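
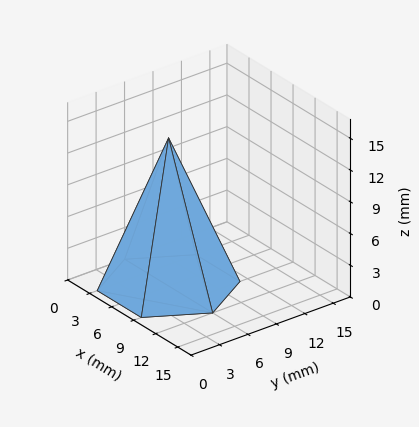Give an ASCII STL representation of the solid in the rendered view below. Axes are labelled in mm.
Reading the render: the shape is a regular 6-sided pyramid, base circumscribed radius ≈ 6 mm, apex at z ≈ 14 mm (dimensions read to the nearest mm from the axis ticks). For the STL, each face is triangulated and given an outward normal.

solid part
  facet normal 0.0000 0.0000 -1.0000
    outer loop
      vertex 3.0 11.2 0.0
      vertex 9.0 11.2 0.0
      vertex 12.0 6.0 0.0
    endloop
  endfacet
  facet normal 0.0000 0.0000 -1.0000
    outer loop
      vertex 0.0 6.0 0.0
      vertex 3.0 11.2 0.0
      vertex 12.0 6.0 0.0
    endloop
  endfacet
  facet normal 0.0000 0.0000 -1.0000
    outer loop
      vertex 3.0 0.8 0.0
      vertex 0.0 6.0 0.0
      vertex 12.0 6.0 0.0
    endloop
  endfacet
  facet normal 0.0000 0.0000 -1.0000
    outer loop
      vertex 9.0 0.8 0.0
      vertex 3.0 0.8 0.0
      vertex 12.0 6.0 0.0
    endloop
  endfacet
  facet normal 0.8120 0.4685 0.3480
    outer loop
      vertex 12.0 6.0 0.0
      vertex 9.0 11.2 0.0
      vertex 6.0 6.0 14.0
    endloop
  endfacet
  facet normal 0.0000 0.9374 0.3482
    outer loop
      vertex 9.0 11.2 0.0
      vertex 3.0 11.2 0.0
      vertex 6.0 6.0 14.0
    endloop
  endfacet
  facet normal -0.8120 0.4685 0.3480
    outer loop
      vertex 3.0 11.2 0.0
      vertex 0.0 6.0 0.0
      vertex 6.0 6.0 14.0
    endloop
  endfacet
  facet normal -0.8120 -0.4685 0.3480
    outer loop
      vertex 0.0 6.0 0.0
      vertex 3.0 0.8 0.0
      vertex 6.0 6.0 14.0
    endloop
  endfacet
  facet normal 0.0000 -0.9374 0.3482
    outer loop
      vertex 3.0 0.8 0.0
      vertex 9.0 0.8 0.0
      vertex 6.0 6.0 14.0
    endloop
  endfacet
  facet normal 0.8120 -0.4685 0.3480
    outer loop
      vertex 9.0 0.8 0.0
      vertex 12.0 6.0 0.0
      vertex 6.0 6.0 14.0
    endloop
  endfacet
endsolid part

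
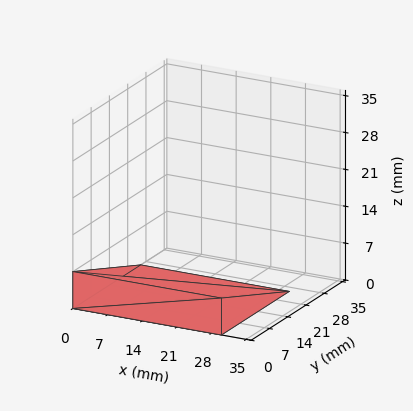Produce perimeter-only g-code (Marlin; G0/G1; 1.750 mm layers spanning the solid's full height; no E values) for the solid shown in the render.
Reading the render: the shape is a wedge (ramp): 30 × 26 mm base, rising to 7 mm along the y=0 edge and sloping linearly to z=0 at y=26 (dimensions read to the nearest mm from the axis ticks). For the g-code, the solid's height is divided into equal slices at the stated Δz and each level perimeter traced with G1 moves after a G0 lift.

; perimeter-only toolpath
G21 ; units = mm
G90 ; absolute positioning
G28 ; home
; layer 1
G0 Z1.750
G0 X0.000 Y0.000
G1 X30.000 Y0.000
G1 X30.000 Y19.500
G1 X0.000 Y19.500
G1 X0.000 Y0.000
; layer 2
G0 Z3.500
G0 X0.000 Y0.000
G1 X30.000 Y0.000
G1 X30.000 Y13.000
G1 X0.000 Y13.000
G1 X0.000 Y0.000
; layer 3
G0 Z5.250
G0 X0.000 Y0.000
G1 X30.000 Y0.000
G1 X30.000 Y6.500
G1 X0.000 Y6.500
G1 X0.000 Y0.000
M2 ; end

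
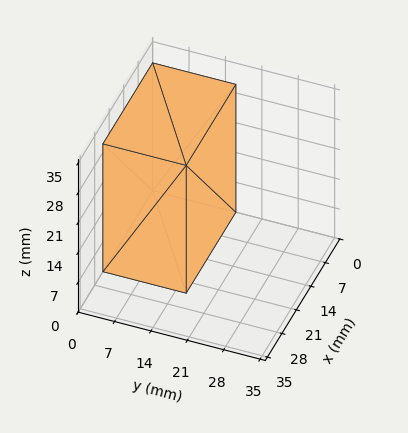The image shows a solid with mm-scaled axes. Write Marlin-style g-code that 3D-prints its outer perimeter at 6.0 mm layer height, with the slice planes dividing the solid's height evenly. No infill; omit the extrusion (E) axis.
Reading the render: the shape is a rectangular box, roughly 24 × 16 mm footprint and 30 mm tall (dimensions read to the nearest mm from the axis ticks). For the g-code, the solid's height is divided into equal slices at the stated Δz and each level perimeter traced with G1 moves after a G0 lift.

; perimeter-only toolpath
G21 ; units = mm
G90 ; absolute positioning
G28 ; home
; layer 1
G0 Z6.0
G0 X0.0 Y0.0
G1 X24.0 Y0.0
G1 X24.0 Y16.0
G1 X0.0 Y16.0
G1 X0.0 Y0.0
; layer 2
G0 Z12.0
G0 X0.0 Y0.0
G1 X24.0 Y0.0
G1 X24.0 Y16.0
G1 X0.0 Y16.0
G1 X0.0 Y0.0
; layer 3
G0 Z18.0
G0 X0.0 Y0.0
G1 X24.0 Y0.0
G1 X24.0 Y16.0
G1 X0.0 Y16.0
G1 X0.0 Y0.0
; layer 4
G0 Z24.0
G0 X0.0 Y0.0
G1 X24.0 Y0.0
G1 X24.0 Y16.0
G1 X0.0 Y16.0
G1 X0.0 Y0.0
; layer 5
G0 Z30.0
G0 X0.0 Y0.0
G1 X24.0 Y0.0
G1 X24.0 Y16.0
G1 X0.0 Y16.0
G1 X0.0 Y0.0
M2 ; end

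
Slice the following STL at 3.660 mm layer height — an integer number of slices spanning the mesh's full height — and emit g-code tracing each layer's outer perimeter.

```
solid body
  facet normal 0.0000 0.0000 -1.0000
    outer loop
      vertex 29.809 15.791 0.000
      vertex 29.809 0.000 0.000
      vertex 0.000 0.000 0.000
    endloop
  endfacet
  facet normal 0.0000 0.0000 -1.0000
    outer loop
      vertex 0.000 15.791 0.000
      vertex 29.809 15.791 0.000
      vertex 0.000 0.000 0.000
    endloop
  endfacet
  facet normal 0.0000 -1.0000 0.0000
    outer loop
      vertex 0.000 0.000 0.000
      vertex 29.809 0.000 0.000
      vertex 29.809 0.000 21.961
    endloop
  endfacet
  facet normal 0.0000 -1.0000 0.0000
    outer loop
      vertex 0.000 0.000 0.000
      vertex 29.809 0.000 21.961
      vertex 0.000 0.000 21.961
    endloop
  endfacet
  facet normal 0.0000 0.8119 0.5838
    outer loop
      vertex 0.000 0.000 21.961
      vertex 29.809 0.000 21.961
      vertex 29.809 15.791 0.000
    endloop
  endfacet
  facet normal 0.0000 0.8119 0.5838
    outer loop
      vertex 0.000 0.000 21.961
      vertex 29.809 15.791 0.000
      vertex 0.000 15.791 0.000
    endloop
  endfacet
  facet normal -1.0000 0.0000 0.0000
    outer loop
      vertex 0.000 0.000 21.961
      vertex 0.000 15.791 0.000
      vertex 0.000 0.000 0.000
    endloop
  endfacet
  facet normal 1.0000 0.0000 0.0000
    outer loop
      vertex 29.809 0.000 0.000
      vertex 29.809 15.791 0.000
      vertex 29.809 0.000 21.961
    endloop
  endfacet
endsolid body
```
; perimeter-only toolpath
G21 ; units = mm
G90 ; absolute positioning
G28 ; home
; layer 1
G0 Z3.660
G0 X0.000 Y0.000
G1 X29.809 Y0.000
G1 X29.809 Y13.159
G1 X0.000 Y13.159
G1 X0.000 Y0.000
; layer 2
G0 Z7.320
G0 X0.000 Y0.000
G1 X29.809 Y0.000
G1 X29.809 Y10.527
G1 X0.000 Y10.527
G1 X0.000 Y0.000
; layer 3
G0 Z10.980
G0 X0.000 Y0.000
G1 X29.809 Y0.000
G1 X29.809 Y7.896
G1 X0.000 Y7.896
G1 X0.000 Y0.000
; layer 4
G0 Z14.641
G0 X0.000 Y0.000
G1 X29.809 Y0.000
G1 X29.809 Y5.264
G1 X0.000 Y5.264
G1 X0.000 Y0.000
; layer 5
G0 Z18.301
G0 X0.000 Y0.000
G1 X29.809 Y0.000
G1 X29.809 Y2.632
G1 X0.000 Y2.632
G1 X0.000 Y0.000
M2 ; end

The solid is a wedge (ramp): 29.8 × 15.8 mm base, rising to 22 mm along the y=0 edge and sloping linearly to z=0 at y=15.8. Slicing at Δz = 3.660 mm — 6 equal slices spanning the solid's height, so layer i sits at z = i·h/6 — gives 5 non-empty perimeters. Each is a 4-segment closed polygon; G0 lifts to the layer z and rapids to the start vertex, then G1 traces the edges. The cross-section shrinks linearly with z (the slice at the apex is degenerate and omitted).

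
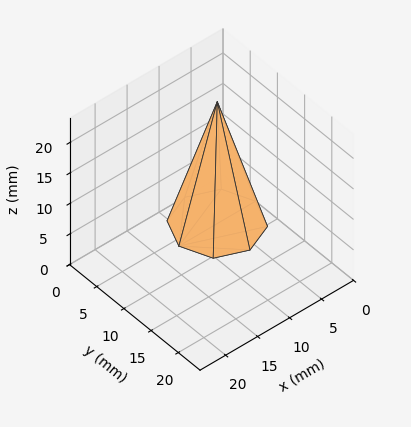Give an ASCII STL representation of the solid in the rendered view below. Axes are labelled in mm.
Reading the render: the shape is a regular 8-sided pyramid, base circumscribed radius ≈ 6 mm, apex at z ≈ 20 mm (dimensions read to the nearest mm from the axis ticks). For the STL, each face is triangulated and given an outward normal.

solid part
  facet normal 0.0000 0.0000 -1.0000
    outer loop
      vertex 6.000 12.000 0.000
      vertex 10.243 10.243 0.000
      vertex 12.000 6.000 0.000
    endloop
  endfacet
  facet normal 0.0000 0.0000 -1.0000
    outer loop
      vertex 1.757 10.243 0.000
      vertex 6.000 12.000 0.000
      vertex 12.000 6.000 0.000
    endloop
  endfacet
  facet normal 0.0000 0.0000 -1.0000
    outer loop
      vertex 0.000 6.000 0.000
      vertex 1.757 10.243 0.000
      vertex 12.000 6.000 0.000
    endloop
  endfacet
  facet normal 0.0000 0.0000 -1.0000
    outer loop
      vertex 1.757 1.757 0.000
      vertex 0.000 6.000 0.000
      vertex 12.000 6.000 0.000
    endloop
  endfacet
  facet normal 0.0000 0.0000 -1.0000
    outer loop
      vertex 6.000 0.000 0.000
      vertex 1.757 1.757 0.000
      vertex 12.000 6.000 0.000
    endloop
  endfacet
  facet normal 0.0000 0.0000 -1.0000
    outer loop
      vertex 10.243 1.757 0.000
      vertex 6.000 0.000 0.000
      vertex 12.000 6.000 0.000
    endloop
  endfacet
  facet normal 0.8904 0.3687 0.2671
    outer loop
      vertex 12.000 6.000 0.000
      vertex 10.243 10.243 0.000
      vertex 6.000 6.000 20.000
    endloop
  endfacet
  facet normal 0.3687 0.8904 0.2671
    outer loop
      vertex 10.243 10.243 0.000
      vertex 6.000 12.000 0.000
      vertex 6.000 6.000 20.000
    endloop
  endfacet
  facet normal -0.3687 0.8904 0.2671
    outer loop
      vertex 6.000 12.000 0.000
      vertex 1.757 10.243 0.000
      vertex 6.000 6.000 20.000
    endloop
  endfacet
  facet normal -0.8904 0.3687 0.2671
    outer loop
      vertex 1.757 10.243 0.000
      vertex 0.000 6.000 0.000
      vertex 6.000 6.000 20.000
    endloop
  endfacet
  facet normal -0.8904 -0.3687 0.2671
    outer loop
      vertex 0.000 6.000 0.000
      vertex 1.757 1.757 0.000
      vertex 6.000 6.000 20.000
    endloop
  endfacet
  facet normal -0.3687 -0.8904 0.2671
    outer loop
      vertex 1.757 1.757 0.000
      vertex 6.000 0.000 0.000
      vertex 6.000 6.000 20.000
    endloop
  endfacet
  facet normal 0.3687 -0.8904 0.2671
    outer loop
      vertex 6.000 0.000 0.000
      vertex 10.243 1.757 0.000
      vertex 6.000 6.000 20.000
    endloop
  endfacet
  facet normal 0.8904 -0.3687 0.2671
    outer loop
      vertex 10.243 1.757 0.000
      vertex 12.000 6.000 0.000
      vertex 6.000 6.000 20.000
    endloop
  endfacet
endsolid part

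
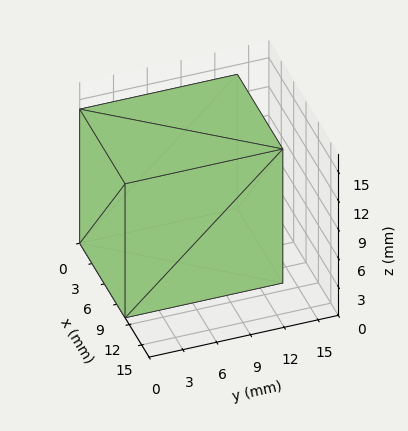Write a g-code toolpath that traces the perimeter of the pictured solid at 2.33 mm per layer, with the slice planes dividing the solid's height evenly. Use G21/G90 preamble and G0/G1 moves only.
Reading the render: the shape is a rectangular box, roughly 11 × 14 mm footprint and 14 mm tall (dimensions read to the nearest mm from the axis ticks). For the g-code, the solid's height is divided into equal slices at the stated Δz and each level perimeter traced with G1 moves after a G0 lift.

; perimeter-only toolpath
G21 ; units = mm
G90 ; absolute positioning
G28 ; home
; layer 1
G0 Z2.33
G0 X0.00 Y0.00
G1 X11.00 Y0.00
G1 X11.00 Y14.00
G1 X0.00 Y14.00
G1 X0.00 Y0.00
; layer 2
G0 Z4.67
G0 X0.00 Y0.00
G1 X11.00 Y0.00
G1 X11.00 Y14.00
G1 X0.00 Y14.00
G1 X0.00 Y0.00
; layer 3
G0 Z7.00
G0 X0.00 Y0.00
G1 X11.00 Y0.00
G1 X11.00 Y14.00
G1 X0.00 Y14.00
G1 X0.00 Y0.00
; layer 4
G0 Z9.33
G0 X0.00 Y0.00
G1 X11.00 Y0.00
G1 X11.00 Y14.00
G1 X0.00 Y14.00
G1 X0.00 Y0.00
; layer 5
G0 Z11.67
G0 X0.00 Y0.00
G1 X11.00 Y0.00
G1 X11.00 Y14.00
G1 X0.00 Y14.00
G1 X0.00 Y0.00
; layer 6
G0 Z14.00
G0 X0.00 Y0.00
G1 X11.00 Y0.00
G1 X11.00 Y14.00
G1 X0.00 Y14.00
G1 X0.00 Y0.00
M2 ; end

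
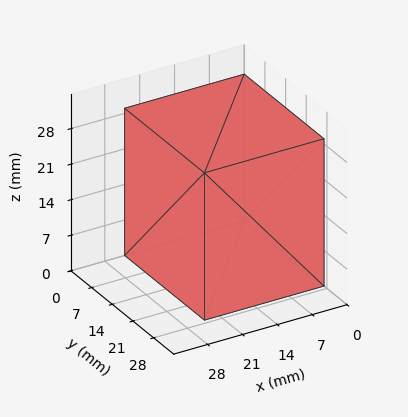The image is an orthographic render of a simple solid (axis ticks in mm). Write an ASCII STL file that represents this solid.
Reading the render: the shape is a rectangular box, roughly 24 × 27 mm footprint and 29 mm tall (dimensions read to the nearest mm from the axis ticks). For the STL, each face is triangulated and given an outward normal.

solid part
  facet normal 0.0000 0.0000 -1.0000
    outer loop
      vertex 24.0 27.0 0.0
      vertex 24.0 0.0 0.0
      vertex 0.0 0.0 0.0
    endloop
  endfacet
  facet normal 0.0000 0.0000 -1.0000
    outer loop
      vertex 0.0 27.0 0.0
      vertex 24.0 27.0 0.0
      vertex 0.0 0.0 0.0
    endloop
  endfacet
  facet normal 0.0000 0.0000 1.0000
    outer loop
      vertex 0.0 0.0 29.0
      vertex 24.0 0.0 29.0
      vertex 24.0 27.0 29.0
    endloop
  endfacet
  facet normal 0.0000 0.0000 1.0000
    outer loop
      vertex 0.0 0.0 29.0
      vertex 24.0 27.0 29.0
      vertex 0.0 27.0 29.0
    endloop
  endfacet
  facet normal 0.0000 -1.0000 0.0000
    outer loop
      vertex 0.0 0.0 0.0
      vertex 24.0 0.0 0.0
      vertex 24.0 0.0 29.0
    endloop
  endfacet
  facet normal 0.0000 -1.0000 0.0000
    outer loop
      vertex 0.0 0.0 0.0
      vertex 24.0 0.0 29.0
      vertex 0.0 0.0 29.0
    endloop
  endfacet
  facet normal 0.0000 1.0000 0.0000
    outer loop
      vertex 24.0 27.0 29.0
      vertex 24.0 27.0 0.0
      vertex 0.0 27.0 0.0
    endloop
  endfacet
  facet normal 0.0000 1.0000 0.0000
    outer loop
      vertex 0.0 27.0 29.0
      vertex 24.0 27.0 29.0
      vertex 0.0 27.0 0.0
    endloop
  endfacet
  facet normal -1.0000 0.0000 0.0000
    outer loop
      vertex 0.0 27.0 29.0
      vertex 0.0 27.0 0.0
      vertex 0.0 0.0 0.0
    endloop
  endfacet
  facet normal -1.0000 0.0000 0.0000
    outer loop
      vertex 0.0 0.0 29.0
      vertex 0.0 27.0 29.0
      vertex 0.0 0.0 0.0
    endloop
  endfacet
  facet normal 1.0000 0.0000 0.0000
    outer loop
      vertex 24.0 0.0 0.0
      vertex 24.0 27.0 0.0
      vertex 24.0 27.0 29.0
    endloop
  endfacet
  facet normal 1.0000 0.0000 0.0000
    outer loop
      vertex 24.0 0.0 0.0
      vertex 24.0 27.0 29.0
      vertex 24.0 0.0 29.0
    endloop
  endfacet
endsolid part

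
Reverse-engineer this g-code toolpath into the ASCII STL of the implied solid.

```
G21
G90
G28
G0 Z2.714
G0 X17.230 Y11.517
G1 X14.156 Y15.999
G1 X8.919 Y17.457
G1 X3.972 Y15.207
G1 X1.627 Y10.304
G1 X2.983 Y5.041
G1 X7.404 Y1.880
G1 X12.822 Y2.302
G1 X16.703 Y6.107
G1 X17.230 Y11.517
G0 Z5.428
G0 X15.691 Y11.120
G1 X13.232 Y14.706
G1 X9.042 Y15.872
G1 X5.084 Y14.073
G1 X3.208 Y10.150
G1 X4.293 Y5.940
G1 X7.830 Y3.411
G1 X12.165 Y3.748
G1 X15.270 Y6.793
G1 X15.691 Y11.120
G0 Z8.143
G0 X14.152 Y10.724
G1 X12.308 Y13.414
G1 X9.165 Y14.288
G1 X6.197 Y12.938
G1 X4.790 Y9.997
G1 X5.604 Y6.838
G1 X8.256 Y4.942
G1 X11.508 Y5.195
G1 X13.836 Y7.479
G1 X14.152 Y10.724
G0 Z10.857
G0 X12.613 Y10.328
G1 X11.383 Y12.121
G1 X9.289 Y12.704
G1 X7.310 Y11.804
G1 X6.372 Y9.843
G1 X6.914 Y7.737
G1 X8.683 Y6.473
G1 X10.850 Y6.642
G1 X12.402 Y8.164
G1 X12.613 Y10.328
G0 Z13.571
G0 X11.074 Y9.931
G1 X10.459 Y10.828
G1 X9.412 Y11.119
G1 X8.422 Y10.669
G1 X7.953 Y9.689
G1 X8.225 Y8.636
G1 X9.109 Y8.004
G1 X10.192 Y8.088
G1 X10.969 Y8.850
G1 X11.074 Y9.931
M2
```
solid part
  facet normal 0.0000 0.0000 -1.0000
    outer loop
      vertex 8.796 19.041 0.000
      vertex 15.080 17.292 0.000
      vertex 18.769 11.913 0.000
    endloop
  endfacet
  facet normal 0.0000 0.0000 -1.0000
    outer loop
      vertex 2.859 16.342 0.000
      vertex 8.796 19.041 0.000
      vertex 18.769 11.913 0.000
    endloop
  endfacet
  facet normal 0.0000 0.0000 -1.0000
    outer loop
      vertex 0.045 10.458 0.000
      vertex 2.859 16.342 0.000
      vertex 18.769 11.913 0.000
    endloop
  endfacet
  facet normal 0.0000 0.0000 -1.0000
    outer loop
      vertex 1.672 4.142 0.000
      vertex 0.045 10.458 0.000
      vertex 18.769 11.913 0.000
    endloop
  endfacet
  facet normal 0.0000 0.0000 -1.0000
    outer loop
      vertex 6.978 0.349 0.000
      vertex 1.672 4.142 0.000
      vertex 18.769 11.913 0.000
    endloop
  endfacet
  facet normal 0.0000 0.0000 -1.0000
    outer loop
      vertex 13.480 0.855 0.000
      vertex 6.978 0.349 0.000
      vertex 18.769 11.913 0.000
    endloop
  endfacet
  facet normal 0.0000 0.0000 -1.0000
    outer loop
      vertex 18.137 5.422 0.000
      vertex 13.480 0.855 0.000
      vertex 18.769 11.913 0.000
    endloop
  endfacet
  facet normal 0.7225 0.4955 0.4821
    outer loop
      vertex 18.769 11.913 0.000
      vertex 15.080 17.292 0.000
      vertex 9.535 9.535 16.285
    endloop
  endfacet
  facet normal 0.2349 0.8441 0.4820
    outer loop
      vertex 15.080 17.292 0.000
      vertex 8.796 19.041 0.000
      vertex 9.535 9.535 16.285
    endloop
  endfacet
  facet normal -0.3626 0.7976 0.4820
    outer loop
      vertex 8.796 19.041 0.000
      vertex 2.859 16.342 0.000
      vertex 9.535 9.535 16.285
    endloop
  endfacet
  facet normal -0.7904 0.3780 0.4820
    outer loop
      vertex 2.859 16.342 0.000
      vertex 0.045 10.458 0.000
      vertex 9.535 9.535 16.285
    endloop
  endfacet
  facet normal -0.8484 -0.2186 0.4820
    outer loop
      vertex 0.045 10.458 0.000
      vertex 1.672 4.142 0.000
      vertex 9.535 9.535 16.285
    endloop
  endfacet
  facet normal -0.5095 -0.7128 0.4821
    outer loop
      vertex 1.672 4.142 0.000
      vertex 6.978 0.349 0.000
      vertex 9.535 9.535 16.285
    endloop
  endfacet
  facet normal 0.0680 -0.8735 0.4820
    outer loop
      vertex 6.978 0.349 0.000
      vertex 13.480 0.855 0.000
      vertex 9.535 9.535 16.285
    endloop
  endfacet
  facet normal 0.6135 -0.6255 0.4820
    outer loop
      vertex 13.480 0.855 0.000
      vertex 18.137 5.422 0.000
      vertex 9.535 9.535 16.285
    endloop
  endfacet
  facet normal 0.8720 -0.0849 0.4821
    outer loop
      vertex 18.137 5.422 0.000
      vertex 18.769 11.913 0.000
      vertex 9.535 9.535 16.285
    endloop
  endfacet
endsolid part

The G0 Z moves step by Δz≈2.714 mm. The G1 loops shrink linearly with z, so the solid tapers from its base footprint up to z≈16.3. Closing with a flat bottom cap and the tapered top and triangulating gives 16 facets — a regular 9-sided pyramid, base circumscribed radius ≈ 9.54 mm, apex at z ≈ 16.3 mm.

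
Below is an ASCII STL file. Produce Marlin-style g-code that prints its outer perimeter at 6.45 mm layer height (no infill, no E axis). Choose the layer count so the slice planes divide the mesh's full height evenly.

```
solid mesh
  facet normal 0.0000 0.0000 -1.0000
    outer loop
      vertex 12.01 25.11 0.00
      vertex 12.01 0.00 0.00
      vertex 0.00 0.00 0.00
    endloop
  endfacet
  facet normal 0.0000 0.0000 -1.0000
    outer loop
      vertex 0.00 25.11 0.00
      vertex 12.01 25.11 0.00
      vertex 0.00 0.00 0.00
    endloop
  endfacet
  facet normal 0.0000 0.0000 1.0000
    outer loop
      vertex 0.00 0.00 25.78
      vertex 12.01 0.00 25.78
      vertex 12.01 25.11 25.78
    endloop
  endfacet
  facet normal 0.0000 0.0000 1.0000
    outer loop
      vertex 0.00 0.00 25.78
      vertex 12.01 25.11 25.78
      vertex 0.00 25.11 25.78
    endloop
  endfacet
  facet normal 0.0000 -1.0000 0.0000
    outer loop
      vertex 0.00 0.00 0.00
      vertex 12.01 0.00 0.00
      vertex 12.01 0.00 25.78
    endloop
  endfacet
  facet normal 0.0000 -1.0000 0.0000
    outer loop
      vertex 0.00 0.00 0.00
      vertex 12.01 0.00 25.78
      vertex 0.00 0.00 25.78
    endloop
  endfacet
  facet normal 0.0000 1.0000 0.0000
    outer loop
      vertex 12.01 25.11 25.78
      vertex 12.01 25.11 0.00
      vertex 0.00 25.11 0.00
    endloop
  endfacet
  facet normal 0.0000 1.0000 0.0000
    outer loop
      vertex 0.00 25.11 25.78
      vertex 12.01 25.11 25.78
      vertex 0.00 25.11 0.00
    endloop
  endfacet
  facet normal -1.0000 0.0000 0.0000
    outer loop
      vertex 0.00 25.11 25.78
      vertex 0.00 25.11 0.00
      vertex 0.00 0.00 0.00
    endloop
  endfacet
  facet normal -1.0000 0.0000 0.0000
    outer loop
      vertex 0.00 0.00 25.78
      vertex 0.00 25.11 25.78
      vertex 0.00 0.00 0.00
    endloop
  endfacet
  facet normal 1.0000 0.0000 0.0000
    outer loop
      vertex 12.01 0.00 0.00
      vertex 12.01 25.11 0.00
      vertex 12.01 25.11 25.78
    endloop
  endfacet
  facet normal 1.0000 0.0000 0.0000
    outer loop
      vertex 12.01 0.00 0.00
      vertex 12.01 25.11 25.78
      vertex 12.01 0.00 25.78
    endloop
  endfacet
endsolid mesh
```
; perimeter-only toolpath
G21 ; units = mm
G90 ; absolute positioning
G28 ; home
; layer 1
G0 Z6.45
G0 X0.00 Y0.00
G1 X12.01 Y0.00
G1 X12.01 Y25.11
G1 X0.00 Y25.11
G1 X0.00 Y0.00
; layer 2
G0 Z12.89
G0 X0.00 Y0.00
G1 X12.01 Y0.00
G1 X12.01 Y25.11
G1 X0.00 Y25.11
G1 X0.00 Y0.00
; layer 3
G0 Z19.34
G0 X0.00 Y0.00
G1 X12.01 Y0.00
G1 X12.01 Y25.11
G1 X0.00 Y25.11
G1 X0.00 Y0.00
; layer 4
G0 Z25.78
G0 X0.00 Y0.00
G1 X12.01 Y0.00
G1 X12.01 Y25.11
G1 X0.00 Y25.11
G1 X0.00 Y0.00
M2 ; end

The solid is a rectangular box, roughly 12 × 25.1 mm footprint and 25.8 mm tall. Slicing at Δz = 6.45 mm — 4 equal slices spanning the solid's height, so layer i sits at z = i·h/4 — gives 4 non-empty perimeters. Each is a 4-segment closed polygon; G0 lifts to the layer z and rapids to the start vertex, then G1 traces the edges.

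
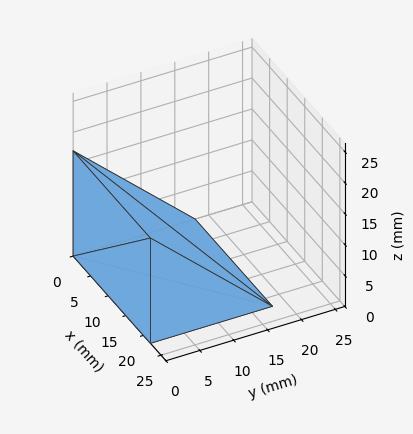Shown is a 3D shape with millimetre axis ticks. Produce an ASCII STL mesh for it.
Reading the render: the shape is a wedge (ramp): 22 × 18 mm base, rising to 17 mm along the y=0 edge and sloping linearly to z=0 at y=18 (dimensions read to the nearest mm from the axis ticks). For the STL, each face is triangulated and given an outward normal.

solid part
  facet normal 0.0000 0.0000 -1.0000
    outer loop
      vertex 22.0 18.0 0.0
      vertex 22.0 0.0 0.0
      vertex 0.0 0.0 0.0
    endloop
  endfacet
  facet normal 0.0000 0.0000 -1.0000
    outer loop
      vertex 0.0 18.0 0.0
      vertex 22.0 18.0 0.0
      vertex 0.0 0.0 0.0
    endloop
  endfacet
  facet normal 0.0000 -1.0000 0.0000
    outer loop
      vertex 0.0 0.0 0.0
      vertex 22.0 0.0 0.0
      vertex 22.0 0.0 17.0
    endloop
  endfacet
  facet normal 0.0000 -1.0000 0.0000
    outer loop
      vertex 0.0 0.0 0.0
      vertex 22.0 0.0 17.0
      vertex 0.0 0.0 17.0
    endloop
  endfacet
  facet normal 0.0000 0.6866 0.7270
    outer loop
      vertex 0.0 0.0 17.0
      vertex 22.0 0.0 17.0
      vertex 22.0 18.0 0.0
    endloop
  endfacet
  facet normal 0.0000 0.6866 0.7270
    outer loop
      vertex 0.0 0.0 17.0
      vertex 22.0 18.0 0.0
      vertex 0.0 18.0 0.0
    endloop
  endfacet
  facet normal -1.0000 0.0000 0.0000
    outer loop
      vertex 0.0 0.0 17.0
      vertex 0.0 18.0 0.0
      vertex 0.0 0.0 0.0
    endloop
  endfacet
  facet normal 1.0000 0.0000 0.0000
    outer loop
      vertex 22.0 0.0 0.0
      vertex 22.0 18.0 0.0
      vertex 22.0 0.0 17.0
    endloop
  endfacet
endsolid part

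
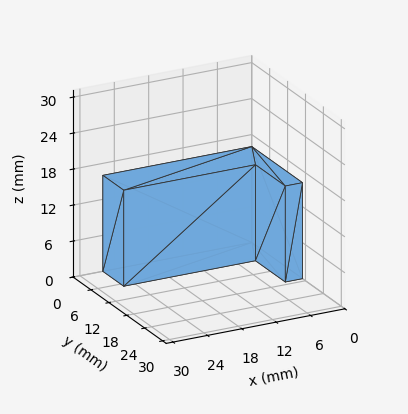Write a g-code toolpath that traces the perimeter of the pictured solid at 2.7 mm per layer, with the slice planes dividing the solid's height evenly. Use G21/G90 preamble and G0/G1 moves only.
Reading the render: the shape is an L-shaped prism: outer 26 × 17 mm, arm thicknesses ≈ 7 mm (horizontal) and 3 mm (vertical), extruded 16 mm in z (dimensions read to the nearest mm from the axis ticks). For the g-code, the solid's height is divided into equal slices at the stated Δz and each level perimeter traced with G1 moves after a G0 lift.

; perimeter-only toolpath
G21 ; units = mm
G90 ; absolute positioning
G28 ; home
; layer 1
G0 Z2.7
G0 X0.0 Y0.0
G1 X26.0 Y0.0
G1 X26.0 Y7.0
G1 X3.0 Y7.0
G1 X3.0 Y17.0
G1 X0.0 Y17.0
G1 X0.0 Y0.0
; layer 2
G0 Z5.3
G0 X0.0 Y0.0
G1 X26.0 Y0.0
G1 X26.0 Y7.0
G1 X3.0 Y7.0
G1 X3.0 Y17.0
G1 X0.0 Y17.0
G1 X0.0 Y0.0
; layer 3
G0 Z8.0
G0 X0.0 Y0.0
G1 X26.0 Y0.0
G1 X26.0 Y7.0
G1 X3.0 Y7.0
G1 X3.0 Y17.0
G1 X0.0 Y17.0
G1 X0.0 Y0.0
; layer 4
G0 Z10.7
G0 X0.0 Y0.0
G1 X26.0 Y0.0
G1 X26.0 Y7.0
G1 X3.0 Y7.0
G1 X3.0 Y17.0
G1 X0.0 Y17.0
G1 X0.0 Y0.0
; layer 5
G0 Z13.3
G0 X0.0 Y0.0
G1 X26.0 Y0.0
G1 X26.0 Y7.0
G1 X3.0 Y7.0
G1 X3.0 Y17.0
G1 X0.0 Y17.0
G1 X0.0 Y0.0
; layer 6
G0 Z16.0
G0 X0.0 Y0.0
G1 X26.0 Y0.0
G1 X26.0 Y7.0
G1 X3.0 Y7.0
G1 X3.0 Y17.0
G1 X0.0 Y17.0
G1 X0.0 Y0.0
M2 ; end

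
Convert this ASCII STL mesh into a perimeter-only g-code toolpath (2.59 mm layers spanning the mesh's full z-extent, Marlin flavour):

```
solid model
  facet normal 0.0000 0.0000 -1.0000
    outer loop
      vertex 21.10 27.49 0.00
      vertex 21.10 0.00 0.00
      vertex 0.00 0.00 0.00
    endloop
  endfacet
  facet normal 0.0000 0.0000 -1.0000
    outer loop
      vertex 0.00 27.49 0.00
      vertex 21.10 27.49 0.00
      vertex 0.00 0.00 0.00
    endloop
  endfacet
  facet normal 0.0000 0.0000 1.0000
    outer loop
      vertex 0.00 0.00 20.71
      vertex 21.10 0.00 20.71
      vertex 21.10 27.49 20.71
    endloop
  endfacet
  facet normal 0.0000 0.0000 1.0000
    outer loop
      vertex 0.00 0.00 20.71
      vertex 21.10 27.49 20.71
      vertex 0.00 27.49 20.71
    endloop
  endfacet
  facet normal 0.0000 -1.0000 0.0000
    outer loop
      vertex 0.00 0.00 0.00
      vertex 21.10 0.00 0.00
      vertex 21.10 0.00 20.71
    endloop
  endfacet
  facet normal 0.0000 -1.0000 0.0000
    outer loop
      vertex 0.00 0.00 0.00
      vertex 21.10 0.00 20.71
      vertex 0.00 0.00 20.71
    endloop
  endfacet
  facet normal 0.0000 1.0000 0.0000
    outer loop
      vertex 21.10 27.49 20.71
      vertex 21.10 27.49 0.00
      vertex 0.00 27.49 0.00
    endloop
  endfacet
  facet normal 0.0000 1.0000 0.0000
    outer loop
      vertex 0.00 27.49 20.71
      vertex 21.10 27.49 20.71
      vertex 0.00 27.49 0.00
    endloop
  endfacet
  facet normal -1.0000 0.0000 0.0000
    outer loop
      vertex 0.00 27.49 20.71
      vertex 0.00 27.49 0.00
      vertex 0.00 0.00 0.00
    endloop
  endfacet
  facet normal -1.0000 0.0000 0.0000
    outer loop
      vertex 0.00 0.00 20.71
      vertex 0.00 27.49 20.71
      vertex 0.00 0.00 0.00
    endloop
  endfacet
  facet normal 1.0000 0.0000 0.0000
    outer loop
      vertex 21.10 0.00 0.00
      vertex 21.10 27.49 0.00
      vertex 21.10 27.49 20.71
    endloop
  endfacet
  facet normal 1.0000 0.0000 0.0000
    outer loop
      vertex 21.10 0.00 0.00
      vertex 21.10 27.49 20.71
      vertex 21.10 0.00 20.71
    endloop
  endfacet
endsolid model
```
; perimeter-only toolpath
G21 ; units = mm
G90 ; absolute positioning
G28 ; home
; layer 1
G0 Z2.59
G0 X0.00 Y0.00
G1 X21.10 Y0.00
G1 X21.10 Y27.49
G1 X0.00 Y27.49
G1 X0.00 Y0.00
; layer 2
G0 Z5.18
G0 X0.00 Y0.00
G1 X21.10 Y0.00
G1 X21.10 Y27.49
G1 X0.00 Y27.49
G1 X0.00 Y0.00
; layer 3
G0 Z7.77
G0 X0.00 Y0.00
G1 X21.10 Y0.00
G1 X21.10 Y27.49
G1 X0.00 Y27.49
G1 X0.00 Y0.00
; layer 4
G0 Z10.36
G0 X0.00 Y0.00
G1 X21.10 Y0.00
G1 X21.10 Y27.49
G1 X0.00 Y27.49
G1 X0.00 Y0.00
; layer 5
G0 Z12.94
G0 X0.00 Y0.00
G1 X21.10 Y0.00
G1 X21.10 Y27.49
G1 X0.00 Y27.49
G1 X0.00 Y0.00
; layer 6
G0 Z15.53
G0 X0.00 Y0.00
G1 X21.10 Y0.00
G1 X21.10 Y27.49
G1 X0.00 Y27.49
G1 X0.00 Y0.00
; layer 7
G0 Z18.12
G0 X0.00 Y0.00
G1 X21.10 Y0.00
G1 X21.10 Y27.49
G1 X0.00 Y27.49
G1 X0.00 Y0.00
; layer 8
G0 Z20.71
G0 X0.00 Y0.00
G1 X21.10 Y0.00
G1 X21.10 Y27.49
G1 X0.00 Y27.49
G1 X0.00 Y0.00
M2 ; end

The solid is a rectangular box, roughly 21.1 × 27.5 mm footprint and 20.7 mm tall. Slicing at Δz = 2.59 mm — 8 equal slices spanning the solid's height, so layer i sits at z = i·h/8 — gives 8 non-empty perimeters. Each is a 4-segment closed polygon; G0 lifts to the layer z and rapids to the start vertex, then G1 traces the edges.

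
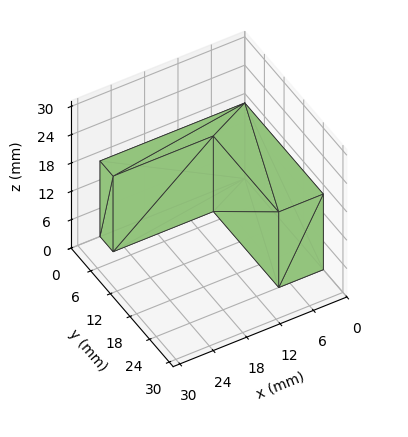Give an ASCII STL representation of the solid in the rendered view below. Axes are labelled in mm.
Reading the render: the shape is an L-shaped prism: outer 26 × 24 mm, arm thicknesses ≈ 4 mm (horizontal) and 8 mm (vertical), extruded 16 mm in z (dimensions read to the nearest mm from the axis ticks). For the STL, each face is triangulated and given an outward normal.

solid part
  facet normal 0.0000 0.0000 -1.0000
    outer loop
      vertex 26.000 4.000 0.000
      vertex 26.000 0.000 0.000
      vertex 0.000 0.000 0.000
    endloop
  endfacet
  facet normal 0.0000 0.0000 -1.0000
    outer loop
      vertex 8.000 4.000 0.000
      vertex 26.000 4.000 0.000
      vertex 0.000 0.000 0.000
    endloop
  endfacet
  facet normal 0.0000 0.0000 -1.0000
    outer loop
      vertex 8.000 24.000 0.000
      vertex 8.000 4.000 0.000
      vertex 0.000 0.000 0.000
    endloop
  endfacet
  facet normal 0.0000 0.0000 -1.0000
    outer loop
      vertex 0.000 24.000 0.000
      vertex 8.000 24.000 0.000
      vertex 0.000 0.000 0.000
    endloop
  endfacet
  facet normal 0.0000 0.0000 1.0000
    outer loop
      vertex 0.000 0.000 16.000
      vertex 26.000 0.000 16.000
      vertex 26.000 4.000 16.000
    endloop
  endfacet
  facet normal 0.0000 0.0000 1.0000
    outer loop
      vertex 0.000 0.000 16.000
      vertex 26.000 4.000 16.000
      vertex 8.000 4.000 16.000
    endloop
  endfacet
  facet normal 0.0000 0.0000 1.0000
    outer loop
      vertex 0.000 0.000 16.000
      vertex 8.000 4.000 16.000
      vertex 8.000 24.000 16.000
    endloop
  endfacet
  facet normal 0.0000 0.0000 1.0000
    outer loop
      vertex 0.000 0.000 16.000
      vertex 8.000 24.000 16.000
      vertex 0.000 24.000 16.000
    endloop
  endfacet
  facet normal 0.0000 -1.0000 0.0000
    outer loop
      vertex 0.000 0.000 0.000
      vertex 26.000 0.000 0.000
      vertex 26.000 0.000 16.000
    endloop
  endfacet
  facet normal 0.0000 -1.0000 0.0000
    outer loop
      vertex 0.000 0.000 0.000
      vertex 26.000 0.000 16.000
      vertex 0.000 0.000 16.000
    endloop
  endfacet
  facet normal 1.0000 0.0000 0.0000
    outer loop
      vertex 26.000 0.000 0.000
      vertex 26.000 4.000 0.000
      vertex 26.000 4.000 16.000
    endloop
  endfacet
  facet normal 1.0000 0.0000 0.0000
    outer loop
      vertex 26.000 0.000 0.000
      vertex 26.000 4.000 16.000
      vertex 26.000 0.000 16.000
    endloop
  endfacet
  facet normal 0.0000 1.0000 0.0000
    outer loop
      vertex 26.000 4.000 0.000
      vertex 8.000 4.000 0.000
      vertex 8.000 4.000 16.000
    endloop
  endfacet
  facet normal 0.0000 1.0000 0.0000
    outer loop
      vertex 26.000 4.000 0.000
      vertex 8.000 4.000 16.000
      vertex 26.000 4.000 16.000
    endloop
  endfacet
  facet normal 1.0000 0.0000 0.0000
    outer loop
      vertex 8.000 4.000 0.000
      vertex 8.000 24.000 0.000
      vertex 8.000 24.000 16.000
    endloop
  endfacet
  facet normal 1.0000 0.0000 0.0000
    outer loop
      vertex 8.000 4.000 0.000
      vertex 8.000 24.000 16.000
      vertex 8.000 4.000 16.000
    endloop
  endfacet
  facet normal 0.0000 1.0000 0.0000
    outer loop
      vertex 8.000 24.000 0.000
      vertex 0.000 24.000 0.000
      vertex 0.000 24.000 16.000
    endloop
  endfacet
  facet normal 0.0000 1.0000 0.0000
    outer loop
      vertex 8.000 24.000 0.000
      vertex 0.000 24.000 16.000
      vertex 8.000 24.000 16.000
    endloop
  endfacet
  facet normal -1.0000 0.0000 0.0000
    outer loop
      vertex 0.000 24.000 0.000
      vertex 0.000 0.000 0.000
      vertex 0.000 0.000 16.000
    endloop
  endfacet
  facet normal -1.0000 0.0000 0.0000
    outer loop
      vertex 0.000 24.000 0.000
      vertex 0.000 0.000 16.000
      vertex 0.000 24.000 16.000
    endloop
  endfacet
endsolid part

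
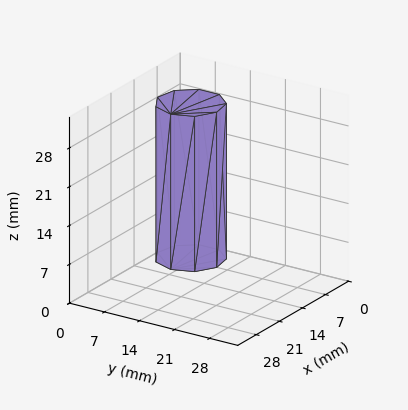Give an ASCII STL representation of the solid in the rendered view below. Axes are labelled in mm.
Reading the render: the shape is a regular 9-sided prism (a cylinder approximated with 9 flat sides), circumscribed radius ≈ 6 mm, height ≈ 28 mm (dimensions read to the nearest mm from the axis ticks). For the STL, each face is triangulated and given an outward normal.

solid part
  facet normal 0.0000 0.0000 -1.0000
    outer loop
      vertex 7.04 11.91 0.00
      vertex 10.60 9.86 0.00
      vertex 12.00 6.00 0.00
    endloop
  endfacet
  facet normal 0.0000 0.0000 -1.0000
    outer loop
      vertex 3.00 11.20 0.00
      vertex 7.04 11.91 0.00
      vertex 12.00 6.00 0.00
    endloop
  endfacet
  facet normal 0.0000 0.0000 -1.0000
    outer loop
      vertex 0.36 8.05 0.00
      vertex 3.00 11.20 0.00
      vertex 12.00 6.00 0.00
    endloop
  endfacet
  facet normal 0.0000 0.0000 -1.0000
    outer loop
      vertex 0.36 3.95 0.00
      vertex 0.36 8.05 0.00
      vertex 12.00 6.00 0.00
    endloop
  endfacet
  facet normal 0.0000 0.0000 -1.0000
    outer loop
      vertex 3.00 0.80 0.00
      vertex 0.36 3.95 0.00
      vertex 12.00 6.00 0.00
    endloop
  endfacet
  facet normal 0.0000 0.0000 -1.0000
    outer loop
      vertex 7.04 0.09 0.00
      vertex 3.00 0.80 0.00
      vertex 12.00 6.00 0.00
    endloop
  endfacet
  facet normal 0.0000 0.0000 -1.0000
    outer loop
      vertex 10.60 2.14 0.00
      vertex 7.04 0.09 0.00
      vertex 12.00 6.00 0.00
    endloop
  endfacet
  facet normal 0.0000 0.0000 1.0000
    outer loop
      vertex 12.00 6.00 28.00
      vertex 10.60 9.86 28.00
      vertex 7.04 11.91 28.00
    endloop
  endfacet
  facet normal 0.0000 0.0000 1.0000
    outer loop
      vertex 12.00 6.00 28.00
      vertex 7.04 11.91 28.00
      vertex 3.00 11.20 28.00
    endloop
  endfacet
  facet normal 0.0000 0.0000 1.0000
    outer loop
      vertex 12.00 6.00 28.00
      vertex 3.00 11.20 28.00
      vertex 0.36 8.05 28.00
    endloop
  endfacet
  facet normal 0.0000 0.0000 1.0000
    outer loop
      vertex 12.00 6.00 28.00
      vertex 0.36 8.05 28.00
      vertex 0.36 3.95 28.00
    endloop
  endfacet
  facet normal 0.0000 0.0000 1.0000
    outer loop
      vertex 12.00 6.00 28.00
      vertex 0.36 3.95 28.00
      vertex 3.00 0.80 28.00
    endloop
  endfacet
  facet normal 0.0000 0.0000 1.0000
    outer loop
      vertex 12.00 6.00 28.00
      vertex 3.00 0.80 28.00
      vertex 7.04 0.09 28.00
    endloop
  endfacet
  facet normal 0.0000 0.0000 1.0000
    outer loop
      vertex 12.00 6.00 28.00
      vertex 7.04 0.09 28.00
      vertex 10.60 2.14 28.00
    endloop
  endfacet
  facet normal 0.9401 0.3410 0.0000
    outer loop
      vertex 12.00 6.00 0.00
      vertex 10.60 9.86 0.00
      vertex 10.60 9.86 28.00
    endloop
  endfacet
  facet normal 0.9401 0.3410 0.0000
    outer loop
      vertex 12.00 6.00 0.00
      vertex 10.60 9.86 28.00
      vertex 12.00 6.00 28.00
    endloop
  endfacet
  facet normal 0.4990 0.8666 0.0000
    outer loop
      vertex 10.60 9.86 0.00
      vertex 7.04 11.91 0.00
      vertex 7.04 11.91 28.00
    endloop
  endfacet
  facet normal 0.4990 0.8666 0.0000
    outer loop
      vertex 10.60 9.86 0.00
      vertex 7.04 11.91 28.00
      vertex 10.60 9.86 28.00
    endloop
  endfacet
  facet normal -0.1731 0.9849 0.0000
    outer loop
      vertex 7.04 11.91 0.00
      vertex 3.00 11.20 0.00
      vertex 3.00 11.20 28.00
    endloop
  endfacet
  facet normal -0.1731 0.9849 0.0000
    outer loop
      vertex 7.04 11.91 0.00
      vertex 3.00 11.20 28.00
      vertex 7.04 11.91 28.00
    endloop
  endfacet
  facet normal -0.7664 0.6423 0.0000
    outer loop
      vertex 3.00 11.20 0.00
      vertex 0.36 8.05 0.00
      vertex 0.36 8.05 28.00
    endloop
  endfacet
  facet normal -0.7664 0.6423 0.0000
    outer loop
      vertex 3.00 11.20 0.00
      vertex 0.36 8.05 28.00
      vertex 3.00 11.20 28.00
    endloop
  endfacet
  facet normal -1.0000 0.0000 0.0000
    outer loop
      vertex 0.36 8.05 0.00
      vertex 0.36 3.95 0.00
      vertex 0.36 3.95 28.00
    endloop
  endfacet
  facet normal -1.0000 0.0000 0.0000
    outer loop
      vertex 0.36 8.05 0.00
      vertex 0.36 3.95 28.00
      vertex 0.36 8.05 28.00
    endloop
  endfacet
  facet normal -0.7664 -0.6423 0.0000
    outer loop
      vertex 0.36 3.95 0.00
      vertex 3.00 0.80 0.00
      vertex 3.00 0.80 28.00
    endloop
  endfacet
  facet normal -0.7664 -0.6423 0.0000
    outer loop
      vertex 0.36 3.95 0.00
      vertex 3.00 0.80 28.00
      vertex 0.36 3.95 28.00
    endloop
  endfacet
  facet normal -0.1731 -0.9849 0.0000
    outer loop
      vertex 3.00 0.80 0.00
      vertex 7.04 0.09 0.00
      vertex 7.04 0.09 28.00
    endloop
  endfacet
  facet normal -0.1731 -0.9849 0.0000
    outer loop
      vertex 3.00 0.80 0.00
      vertex 7.04 0.09 28.00
      vertex 3.00 0.80 28.00
    endloop
  endfacet
  facet normal 0.4990 -0.8666 0.0000
    outer loop
      vertex 7.04 0.09 0.00
      vertex 10.60 2.14 0.00
      vertex 10.60 2.14 28.00
    endloop
  endfacet
  facet normal 0.4990 -0.8666 0.0000
    outer loop
      vertex 7.04 0.09 0.00
      vertex 10.60 2.14 28.00
      vertex 7.04 0.09 28.00
    endloop
  endfacet
  facet normal 0.9401 -0.3410 0.0000
    outer loop
      vertex 10.60 2.14 0.00
      vertex 12.00 6.00 0.00
      vertex 12.00 6.00 28.00
    endloop
  endfacet
  facet normal 0.9401 -0.3410 0.0000
    outer loop
      vertex 10.60 2.14 0.00
      vertex 12.00 6.00 28.00
      vertex 10.60 2.14 28.00
    endloop
  endfacet
endsolid part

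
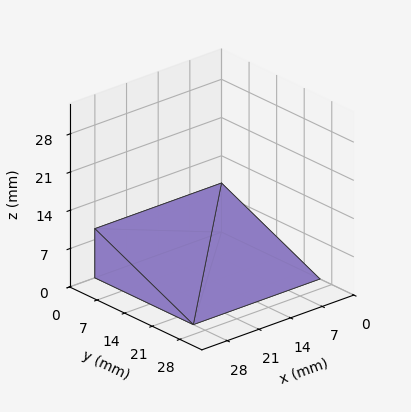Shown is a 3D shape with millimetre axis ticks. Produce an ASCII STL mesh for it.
Reading the render: the shape is a wedge (ramp): 28 × 25 mm base, rising to 9 mm along the y=0 edge and sloping linearly to z=0 at y=25 (dimensions read to the nearest mm from the axis ticks). For the STL, each face is triangulated and given an outward normal.

solid part
  facet normal 0.0000 0.0000 -1.0000
    outer loop
      vertex 28.0 25.0 0.0
      vertex 28.0 0.0 0.0
      vertex 0.0 0.0 0.0
    endloop
  endfacet
  facet normal 0.0000 0.0000 -1.0000
    outer loop
      vertex 0.0 25.0 0.0
      vertex 28.0 25.0 0.0
      vertex 0.0 0.0 0.0
    endloop
  endfacet
  facet normal 0.0000 -1.0000 0.0000
    outer loop
      vertex 0.0 0.0 0.0
      vertex 28.0 0.0 0.0
      vertex 28.0 0.0 9.0
    endloop
  endfacet
  facet normal 0.0000 -1.0000 0.0000
    outer loop
      vertex 0.0 0.0 0.0
      vertex 28.0 0.0 9.0
      vertex 0.0 0.0 9.0
    endloop
  endfacet
  facet normal 0.0000 0.3387 0.9409
    outer loop
      vertex 0.0 0.0 9.0
      vertex 28.0 0.0 9.0
      vertex 28.0 25.0 0.0
    endloop
  endfacet
  facet normal 0.0000 0.3387 0.9409
    outer loop
      vertex 0.0 0.0 9.0
      vertex 28.0 25.0 0.0
      vertex 0.0 25.0 0.0
    endloop
  endfacet
  facet normal -1.0000 0.0000 0.0000
    outer loop
      vertex 0.0 0.0 9.0
      vertex 0.0 25.0 0.0
      vertex 0.0 0.0 0.0
    endloop
  endfacet
  facet normal 1.0000 0.0000 0.0000
    outer loop
      vertex 28.0 0.0 0.0
      vertex 28.0 25.0 0.0
      vertex 28.0 0.0 9.0
    endloop
  endfacet
endsolid part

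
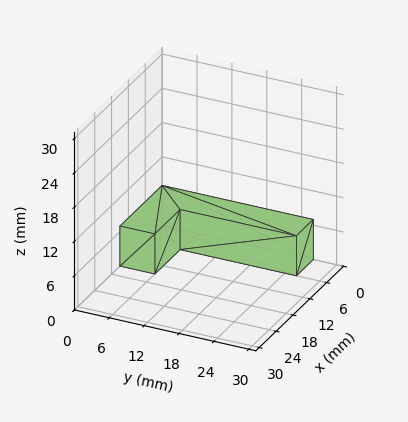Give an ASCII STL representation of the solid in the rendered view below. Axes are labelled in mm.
Reading the render: the shape is an L-shaped prism: outer 15 × 26 mm, arm thicknesses ≈ 6 mm (horizontal) and 6 mm (vertical), extruded 7 mm in z (dimensions read to the nearest mm from the axis ticks). For the STL, each face is triangulated and given an outward normal.

solid part
  facet normal 0.0000 0.0000 -1.0000
    outer loop
      vertex 15.000 6.000 0.000
      vertex 15.000 0.000 0.000
      vertex 0.000 0.000 0.000
    endloop
  endfacet
  facet normal 0.0000 0.0000 -1.0000
    outer loop
      vertex 6.000 6.000 0.000
      vertex 15.000 6.000 0.000
      vertex 0.000 0.000 0.000
    endloop
  endfacet
  facet normal 0.0000 0.0000 -1.0000
    outer loop
      vertex 6.000 26.000 0.000
      vertex 6.000 6.000 0.000
      vertex 0.000 0.000 0.000
    endloop
  endfacet
  facet normal 0.0000 0.0000 -1.0000
    outer loop
      vertex 0.000 26.000 0.000
      vertex 6.000 26.000 0.000
      vertex 0.000 0.000 0.000
    endloop
  endfacet
  facet normal 0.0000 0.0000 1.0000
    outer loop
      vertex 0.000 0.000 7.000
      vertex 15.000 0.000 7.000
      vertex 15.000 6.000 7.000
    endloop
  endfacet
  facet normal 0.0000 0.0000 1.0000
    outer loop
      vertex 0.000 0.000 7.000
      vertex 15.000 6.000 7.000
      vertex 6.000 6.000 7.000
    endloop
  endfacet
  facet normal 0.0000 0.0000 1.0000
    outer loop
      vertex 0.000 0.000 7.000
      vertex 6.000 6.000 7.000
      vertex 6.000 26.000 7.000
    endloop
  endfacet
  facet normal 0.0000 0.0000 1.0000
    outer loop
      vertex 0.000 0.000 7.000
      vertex 6.000 26.000 7.000
      vertex 0.000 26.000 7.000
    endloop
  endfacet
  facet normal 0.0000 -1.0000 0.0000
    outer loop
      vertex 0.000 0.000 0.000
      vertex 15.000 0.000 0.000
      vertex 15.000 0.000 7.000
    endloop
  endfacet
  facet normal 0.0000 -1.0000 0.0000
    outer loop
      vertex 0.000 0.000 0.000
      vertex 15.000 0.000 7.000
      vertex 0.000 0.000 7.000
    endloop
  endfacet
  facet normal 1.0000 0.0000 0.0000
    outer loop
      vertex 15.000 0.000 0.000
      vertex 15.000 6.000 0.000
      vertex 15.000 6.000 7.000
    endloop
  endfacet
  facet normal 1.0000 0.0000 0.0000
    outer loop
      vertex 15.000 0.000 0.000
      vertex 15.000 6.000 7.000
      vertex 15.000 0.000 7.000
    endloop
  endfacet
  facet normal 0.0000 1.0000 0.0000
    outer loop
      vertex 15.000 6.000 0.000
      vertex 6.000 6.000 0.000
      vertex 6.000 6.000 7.000
    endloop
  endfacet
  facet normal 0.0000 1.0000 0.0000
    outer loop
      vertex 15.000 6.000 0.000
      vertex 6.000 6.000 7.000
      vertex 15.000 6.000 7.000
    endloop
  endfacet
  facet normal 1.0000 0.0000 0.0000
    outer loop
      vertex 6.000 6.000 0.000
      vertex 6.000 26.000 0.000
      vertex 6.000 26.000 7.000
    endloop
  endfacet
  facet normal 1.0000 0.0000 0.0000
    outer loop
      vertex 6.000 6.000 0.000
      vertex 6.000 26.000 7.000
      vertex 6.000 6.000 7.000
    endloop
  endfacet
  facet normal 0.0000 1.0000 0.0000
    outer loop
      vertex 6.000 26.000 0.000
      vertex 0.000 26.000 0.000
      vertex 0.000 26.000 7.000
    endloop
  endfacet
  facet normal 0.0000 1.0000 0.0000
    outer loop
      vertex 6.000 26.000 0.000
      vertex 0.000 26.000 7.000
      vertex 6.000 26.000 7.000
    endloop
  endfacet
  facet normal -1.0000 0.0000 0.0000
    outer loop
      vertex 0.000 26.000 0.000
      vertex 0.000 0.000 0.000
      vertex 0.000 0.000 7.000
    endloop
  endfacet
  facet normal -1.0000 0.0000 0.0000
    outer loop
      vertex 0.000 26.000 0.000
      vertex 0.000 0.000 7.000
      vertex 0.000 26.000 7.000
    endloop
  endfacet
endsolid part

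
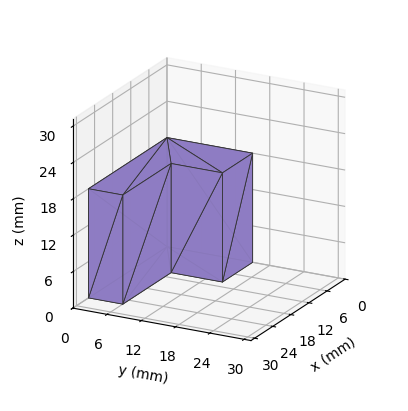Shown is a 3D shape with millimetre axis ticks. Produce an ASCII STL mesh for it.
Reading the render: the shape is an L-shaped prism: outer 26 × 15 mm, arm thicknesses ≈ 6 mm (horizontal) and 10 mm (vertical), extruded 18 mm in z (dimensions read to the nearest mm from the axis ticks). For the STL, each face is triangulated and given an outward normal.

solid part
  facet normal 0.0000 0.0000 -1.0000
    outer loop
      vertex 26.00 6.00 0.00
      vertex 26.00 0.00 0.00
      vertex 0.00 0.00 0.00
    endloop
  endfacet
  facet normal 0.0000 0.0000 -1.0000
    outer loop
      vertex 10.00 6.00 0.00
      vertex 26.00 6.00 0.00
      vertex 0.00 0.00 0.00
    endloop
  endfacet
  facet normal 0.0000 0.0000 -1.0000
    outer loop
      vertex 10.00 15.00 0.00
      vertex 10.00 6.00 0.00
      vertex 0.00 0.00 0.00
    endloop
  endfacet
  facet normal 0.0000 0.0000 -1.0000
    outer loop
      vertex 0.00 15.00 0.00
      vertex 10.00 15.00 0.00
      vertex 0.00 0.00 0.00
    endloop
  endfacet
  facet normal 0.0000 0.0000 1.0000
    outer loop
      vertex 0.00 0.00 18.00
      vertex 26.00 0.00 18.00
      vertex 26.00 6.00 18.00
    endloop
  endfacet
  facet normal 0.0000 0.0000 1.0000
    outer loop
      vertex 0.00 0.00 18.00
      vertex 26.00 6.00 18.00
      vertex 10.00 6.00 18.00
    endloop
  endfacet
  facet normal 0.0000 0.0000 1.0000
    outer loop
      vertex 0.00 0.00 18.00
      vertex 10.00 6.00 18.00
      vertex 10.00 15.00 18.00
    endloop
  endfacet
  facet normal 0.0000 0.0000 1.0000
    outer loop
      vertex 0.00 0.00 18.00
      vertex 10.00 15.00 18.00
      vertex 0.00 15.00 18.00
    endloop
  endfacet
  facet normal 0.0000 -1.0000 0.0000
    outer loop
      vertex 0.00 0.00 0.00
      vertex 26.00 0.00 0.00
      vertex 26.00 0.00 18.00
    endloop
  endfacet
  facet normal 0.0000 -1.0000 0.0000
    outer loop
      vertex 0.00 0.00 0.00
      vertex 26.00 0.00 18.00
      vertex 0.00 0.00 18.00
    endloop
  endfacet
  facet normal 1.0000 0.0000 0.0000
    outer loop
      vertex 26.00 0.00 0.00
      vertex 26.00 6.00 0.00
      vertex 26.00 6.00 18.00
    endloop
  endfacet
  facet normal 1.0000 0.0000 0.0000
    outer loop
      vertex 26.00 0.00 0.00
      vertex 26.00 6.00 18.00
      vertex 26.00 0.00 18.00
    endloop
  endfacet
  facet normal 0.0000 1.0000 0.0000
    outer loop
      vertex 26.00 6.00 0.00
      vertex 10.00 6.00 0.00
      vertex 10.00 6.00 18.00
    endloop
  endfacet
  facet normal 0.0000 1.0000 0.0000
    outer loop
      vertex 26.00 6.00 0.00
      vertex 10.00 6.00 18.00
      vertex 26.00 6.00 18.00
    endloop
  endfacet
  facet normal 1.0000 0.0000 0.0000
    outer loop
      vertex 10.00 6.00 0.00
      vertex 10.00 15.00 0.00
      vertex 10.00 15.00 18.00
    endloop
  endfacet
  facet normal 1.0000 0.0000 0.0000
    outer loop
      vertex 10.00 6.00 0.00
      vertex 10.00 15.00 18.00
      vertex 10.00 6.00 18.00
    endloop
  endfacet
  facet normal 0.0000 1.0000 0.0000
    outer loop
      vertex 10.00 15.00 0.00
      vertex 0.00 15.00 0.00
      vertex 0.00 15.00 18.00
    endloop
  endfacet
  facet normal 0.0000 1.0000 0.0000
    outer loop
      vertex 10.00 15.00 0.00
      vertex 0.00 15.00 18.00
      vertex 10.00 15.00 18.00
    endloop
  endfacet
  facet normal -1.0000 0.0000 0.0000
    outer loop
      vertex 0.00 15.00 0.00
      vertex 0.00 0.00 0.00
      vertex 0.00 0.00 18.00
    endloop
  endfacet
  facet normal -1.0000 0.0000 0.0000
    outer loop
      vertex 0.00 15.00 0.00
      vertex 0.00 0.00 18.00
      vertex 0.00 15.00 18.00
    endloop
  endfacet
endsolid part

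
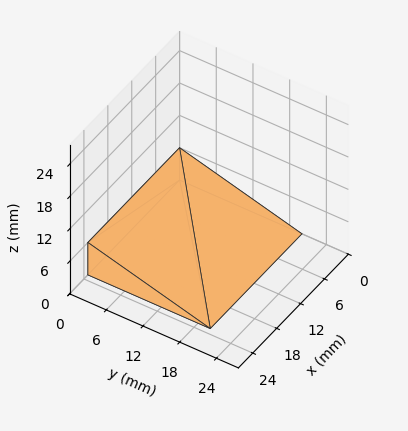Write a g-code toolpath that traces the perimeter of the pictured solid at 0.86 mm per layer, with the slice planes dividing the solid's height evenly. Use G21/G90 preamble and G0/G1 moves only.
Reading the render: the shape is a wedge (ramp): 23 × 20 mm base, rising to 6 mm along the y=0 edge and sloping linearly to z=0 at y=20 (dimensions read to the nearest mm from the axis ticks). For the g-code, the solid's height is divided into equal slices at the stated Δz and each level perimeter traced with G1 moves after a G0 lift.

; perimeter-only toolpath
G21 ; units = mm
G90 ; absolute positioning
G28 ; home
; layer 1
G0 Z0.86
G0 X0.00 Y0.00
G1 X23.00 Y0.00
G1 X23.00 Y17.14
G1 X0.00 Y17.14
G1 X0.00 Y0.00
; layer 2
G0 Z1.71
G0 X0.00 Y0.00
G1 X23.00 Y0.00
G1 X23.00 Y14.29
G1 X0.00 Y14.29
G1 X0.00 Y0.00
; layer 3
G0 Z2.57
G0 X0.00 Y0.00
G1 X23.00 Y0.00
G1 X23.00 Y11.43
G1 X0.00 Y11.43
G1 X0.00 Y0.00
; layer 4
G0 Z3.43
G0 X0.00 Y0.00
G1 X23.00 Y0.00
G1 X23.00 Y8.57
G1 X0.00 Y8.57
G1 X0.00 Y0.00
; layer 5
G0 Z4.29
G0 X0.00 Y0.00
G1 X23.00 Y0.00
G1 X23.00 Y5.71
G1 X0.00 Y5.71
G1 X0.00 Y0.00
; layer 6
G0 Z5.14
G0 X0.00 Y0.00
G1 X23.00 Y0.00
G1 X23.00 Y2.86
G1 X0.00 Y2.86
G1 X0.00 Y0.00
M2 ; end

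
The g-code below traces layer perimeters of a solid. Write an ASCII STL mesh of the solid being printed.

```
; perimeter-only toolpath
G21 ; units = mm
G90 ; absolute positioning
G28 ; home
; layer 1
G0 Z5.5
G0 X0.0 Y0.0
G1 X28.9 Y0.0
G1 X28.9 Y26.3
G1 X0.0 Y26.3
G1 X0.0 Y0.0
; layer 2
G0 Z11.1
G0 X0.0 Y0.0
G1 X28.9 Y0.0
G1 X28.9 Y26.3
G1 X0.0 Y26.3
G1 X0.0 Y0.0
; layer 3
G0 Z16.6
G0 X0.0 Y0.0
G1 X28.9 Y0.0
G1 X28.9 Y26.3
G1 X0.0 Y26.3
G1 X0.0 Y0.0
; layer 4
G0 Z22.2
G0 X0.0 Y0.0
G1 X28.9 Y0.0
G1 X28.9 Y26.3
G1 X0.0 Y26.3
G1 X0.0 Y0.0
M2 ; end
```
solid part
  facet normal 0.0000 0.0000 -1.0000
    outer loop
      vertex 28.9 26.3 0.0
      vertex 28.9 0.0 0.0
      vertex 0.0 0.0 0.0
    endloop
  endfacet
  facet normal 0.0000 0.0000 -1.0000
    outer loop
      vertex 0.0 26.3 0.0
      vertex 28.9 26.3 0.0
      vertex 0.0 0.0 0.0
    endloop
  endfacet
  facet normal 0.0000 0.0000 1.0000
    outer loop
      vertex 0.0 0.0 22.2
      vertex 28.9 0.0 22.2
      vertex 28.9 26.3 22.2
    endloop
  endfacet
  facet normal 0.0000 0.0000 1.0000
    outer loop
      vertex 0.0 0.0 22.2
      vertex 28.9 26.3 22.2
      vertex 0.0 26.3 22.2
    endloop
  endfacet
  facet normal 0.0000 -1.0000 0.0000
    outer loop
      vertex 0.0 0.0 0.0
      vertex 28.9 0.0 0.0
      vertex 28.9 0.0 22.2
    endloop
  endfacet
  facet normal 0.0000 -1.0000 0.0000
    outer loop
      vertex 0.0 0.0 0.0
      vertex 28.9 0.0 22.2
      vertex 0.0 0.0 22.2
    endloop
  endfacet
  facet normal 0.0000 1.0000 0.0000
    outer loop
      vertex 28.9 26.3 22.2
      vertex 28.9 26.3 0.0
      vertex 0.0 26.3 0.0
    endloop
  endfacet
  facet normal 0.0000 1.0000 0.0000
    outer loop
      vertex 0.0 26.3 22.2
      vertex 28.9 26.3 22.2
      vertex 0.0 26.3 0.0
    endloop
  endfacet
  facet normal -1.0000 0.0000 0.0000
    outer loop
      vertex 0.0 26.3 22.2
      vertex 0.0 26.3 0.0
      vertex 0.0 0.0 0.0
    endloop
  endfacet
  facet normal -1.0000 0.0000 0.0000
    outer loop
      vertex 0.0 0.0 22.2
      vertex 0.0 26.3 22.2
      vertex 0.0 0.0 0.0
    endloop
  endfacet
  facet normal 1.0000 0.0000 0.0000
    outer loop
      vertex 28.9 0.0 0.0
      vertex 28.9 26.3 0.0
      vertex 28.9 26.3 22.2
    endloop
  endfacet
  facet normal 1.0000 0.0000 0.0000
    outer loop
      vertex 28.9 0.0 0.0
      vertex 28.9 26.3 22.2
      vertex 28.9 0.0 22.2
    endloop
  endfacet
endsolid part

The G0 Z moves step by Δz≈5.5 mm. Every layer's G1 loop is the same polygon, so the solid is a straight extrusion of it from z=0 to z≈22.2. Closing with flat bottom and top caps and triangulating gives 12 facets — a rectangular box, roughly 28.9 × 26.3 mm footprint and 22.2 mm tall.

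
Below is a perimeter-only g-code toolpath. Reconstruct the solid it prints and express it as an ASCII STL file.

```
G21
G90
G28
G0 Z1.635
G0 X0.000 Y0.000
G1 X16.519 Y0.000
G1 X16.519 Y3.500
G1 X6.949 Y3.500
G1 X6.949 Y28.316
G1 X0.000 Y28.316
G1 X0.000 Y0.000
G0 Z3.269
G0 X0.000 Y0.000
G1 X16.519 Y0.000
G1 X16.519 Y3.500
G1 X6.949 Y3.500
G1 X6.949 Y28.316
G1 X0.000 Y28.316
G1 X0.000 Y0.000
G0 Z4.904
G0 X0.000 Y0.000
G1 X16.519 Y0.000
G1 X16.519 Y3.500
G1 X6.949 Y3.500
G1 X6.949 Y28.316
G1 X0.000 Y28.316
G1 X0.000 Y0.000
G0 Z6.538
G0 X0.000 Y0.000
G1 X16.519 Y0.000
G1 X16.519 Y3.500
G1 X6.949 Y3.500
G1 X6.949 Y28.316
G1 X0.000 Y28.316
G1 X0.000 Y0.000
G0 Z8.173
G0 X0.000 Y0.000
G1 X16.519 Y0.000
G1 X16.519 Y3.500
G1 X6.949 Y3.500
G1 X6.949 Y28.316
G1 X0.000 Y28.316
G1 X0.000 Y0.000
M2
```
solid part
  facet normal 0.0000 0.0000 -1.0000
    outer loop
      vertex 16.519 3.500 0.000
      vertex 16.519 0.000 0.000
      vertex 0.000 0.000 0.000
    endloop
  endfacet
  facet normal 0.0000 0.0000 -1.0000
    outer loop
      vertex 6.949 3.500 0.000
      vertex 16.519 3.500 0.000
      vertex 0.000 0.000 0.000
    endloop
  endfacet
  facet normal 0.0000 0.0000 -1.0000
    outer loop
      vertex 6.949 28.316 0.000
      vertex 6.949 3.500 0.000
      vertex 0.000 0.000 0.000
    endloop
  endfacet
  facet normal 0.0000 0.0000 -1.0000
    outer loop
      vertex 0.000 28.316 0.000
      vertex 6.949 28.316 0.000
      vertex 0.000 0.000 0.000
    endloop
  endfacet
  facet normal 0.0000 0.0000 1.0000
    outer loop
      vertex 0.000 0.000 8.173
      vertex 16.519 0.000 8.173
      vertex 16.519 3.500 8.173
    endloop
  endfacet
  facet normal 0.0000 0.0000 1.0000
    outer loop
      vertex 0.000 0.000 8.173
      vertex 16.519 3.500 8.173
      vertex 6.949 3.500 8.173
    endloop
  endfacet
  facet normal 0.0000 0.0000 1.0000
    outer loop
      vertex 0.000 0.000 8.173
      vertex 6.949 3.500 8.173
      vertex 6.949 28.316 8.173
    endloop
  endfacet
  facet normal 0.0000 0.0000 1.0000
    outer loop
      vertex 0.000 0.000 8.173
      vertex 6.949 28.316 8.173
      vertex 0.000 28.316 8.173
    endloop
  endfacet
  facet normal 0.0000 -1.0000 0.0000
    outer loop
      vertex 0.000 0.000 0.000
      vertex 16.519 0.000 0.000
      vertex 16.519 0.000 8.173
    endloop
  endfacet
  facet normal 0.0000 -1.0000 0.0000
    outer loop
      vertex 0.000 0.000 0.000
      vertex 16.519 0.000 8.173
      vertex 0.000 0.000 8.173
    endloop
  endfacet
  facet normal 1.0000 0.0000 0.0000
    outer loop
      vertex 16.519 0.000 0.000
      vertex 16.519 3.500 0.000
      vertex 16.519 3.500 8.173
    endloop
  endfacet
  facet normal 1.0000 0.0000 0.0000
    outer loop
      vertex 16.519 0.000 0.000
      vertex 16.519 3.500 8.173
      vertex 16.519 0.000 8.173
    endloop
  endfacet
  facet normal 0.0000 1.0000 0.0000
    outer loop
      vertex 16.519 3.500 0.000
      vertex 6.949 3.500 0.000
      vertex 6.949 3.500 8.173
    endloop
  endfacet
  facet normal 0.0000 1.0000 0.0000
    outer loop
      vertex 16.519 3.500 0.000
      vertex 6.949 3.500 8.173
      vertex 16.519 3.500 8.173
    endloop
  endfacet
  facet normal 1.0000 0.0000 0.0000
    outer loop
      vertex 6.949 3.500 0.000
      vertex 6.949 28.316 0.000
      vertex 6.949 28.316 8.173
    endloop
  endfacet
  facet normal 1.0000 0.0000 0.0000
    outer loop
      vertex 6.949 3.500 0.000
      vertex 6.949 28.316 8.173
      vertex 6.949 3.500 8.173
    endloop
  endfacet
  facet normal 0.0000 1.0000 0.0000
    outer loop
      vertex 6.949 28.316 0.000
      vertex 0.000 28.316 0.000
      vertex 0.000 28.316 8.173
    endloop
  endfacet
  facet normal 0.0000 1.0000 0.0000
    outer loop
      vertex 6.949 28.316 0.000
      vertex 0.000 28.316 8.173
      vertex 6.949 28.316 8.173
    endloop
  endfacet
  facet normal -1.0000 0.0000 0.0000
    outer loop
      vertex 0.000 28.316 0.000
      vertex 0.000 0.000 0.000
      vertex 0.000 0.000 8.173
    endloop
  endfacet
  facet normal -1.0000 0.0000 0.0000
    outer loop
      vertex 0.000 28.316 0.000
      vertex 0.000 0.000 8.173
      vertex 0.000 28.316 8.173
    endloop
  endfacet
endsolid part

The G0 Z moves step by Δz≈1.635 mm. Every layer's G1 loop is the same polygon, so the solid is a straight extrusion of it from z=0 to z≈8.17. Closing with flat bottom and top caps and triangulating gives 20 facets — an L-shaped prism: outer 16.5 × 28.3 mm, arm thicknesses ≈ 3.5 mm (horizontal) and 6.95 mm (vertical), extruded 8.17 mm in z.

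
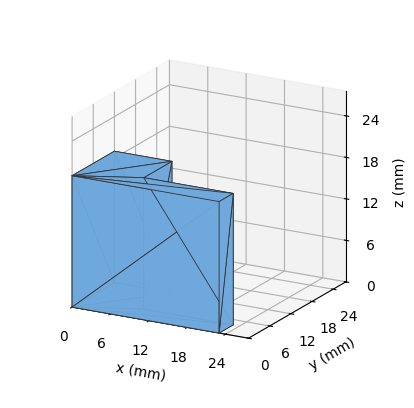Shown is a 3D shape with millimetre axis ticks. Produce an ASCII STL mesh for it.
Reading the render: the shape is an L-shaped prism: outer 23 × 12 mm, arm thicknesses ≈ 4 mm (horizontal) and 9 mm (vertical), extruded 19 mm in z (dimensions read to the nearest mm from the axis ticks). For the STL, each face is triangulated and given an outward normal.

solid part
  facet normal 0.0000 0.0000 -1.0000
    outer loop
      vertex 23.0 4.0 0.0
      vertex 23.0 0.0 0.0
      vertex 0.0 0.0 0.0
    endloop
  endfacet
  facet normal 0.0000 0.0000 -1.0000
    outer loop
      vertex 9.0 4.0 0.0
      vertex 23.0 4.0 0.0
      vertex 0.0 0.0 0.0
    endloop
  endfacet
  facet normal 0.0000 0.0000 -1.0000
    outer loop
      vertex 9.0 12.0 0.0
      vertex 9.0 4.0 0.0
      vertex 0.0 0.0 0.0
    endloop
  endfacet
  facet normal 0.0000 0.0000 -1.0000
    outer loop
      vertex 0.0 12.0 0.0
      vertex 9.0 12.0 0.0
      vertex 0.0 0.0 0.0
    endloop
  endfacet
  facet normal 0.0000 0.0000 1.0000
    outer loop
      vertex 0.0 0.0 19.0
      vertex 23.0 0.0 19.0
      vertex 23.0 4.0 19.0
    endloop
  endfacet
  facet normal 0.0000 0.0000 1.0000
    outer loop
      vertex 0.0 0.0 19.0
      vertex 23.0 4.0 19.0
      vertex 9.0 4.0 19.0
    endloop
  endfacet
  facet normal 0.0000 0.0000 1.0000
    outer loop
      vertex 0.0 0.0 19.0
      vertex 9.0 4.0 19.0
      vertex 9.0 12.0 19.0
    endloop
  endfacet
  facet normal 0.0000 0.0000 1.0000
    outer loop
      vertex 0.0 0.0 19.0
      vertex 9.0 12.0 19.0
      vertex 0.0 12.0 19.0
    endloop
  endfacet
  facet normal 0.0000 -1.0000 0.0000
    outer loop
      vertex 0.0 0.0 0.0
      vertex 23.0 0.0 0.0
      vertex 23.0 0.0 19.0
    endloop
  endfacet
  facet normal 0.0000 -1.0000 0.0000
    outer loop
      vertex 0.0 0.0 0.0
      vertex 23.0 0.0 19.0
      vertex 0.0 0.0 19.0
    endloop
  endfacet
  facet normal 1.0000 0.0000 0.0000
    outer loop
      vertex 23.0 0.0 0.0
      vertex 23.0 4.0 0.0
      vertex 23.0 4.0 19.0
    endloop
  endfacet
  facet normal 1.0000 0.0000 0.0000
    outer loop
      vertex 23.0 0.0 0.0
      vertex 23.0 4.0 19.0
      vertex 23.0 0.0 19.0
    endloop
  endfacet
  facet normal 0.0000 1.0000 0.0000
    outer loop
      vertex 23.0 4.0 0.0
      vertex 9.0 4.0 0.0
      vertex 9.0 4.0 19.0
    endloop
  endfacet
  facet normal 0.0000 1.0000 0.0000
    outer loop
      vertex 23.0 4.0 0.0
      vertex 9.0 4.0 19.0
      vertex 23.0 4.0 19.0
    endloop
  endfacet
  facet normal 1.0000 0.0000 0.0000
    outer loop
      vertex 9.0 4.0 0.0
      vertex 9.0 12.0 0.0
      vertex 9.0 12.0 19.0
    endloop
  endfacet
  facet normal 1.0000 0.0000 0.0000
    outer loop
      vertex 9.0 4.0 0.0
      vertex 9.0 12.0 19.0
      vertex 9.0 4.0 19.0
    endloop
  endfacet
  facet normal 0.0000 1.0000 0.0000
    outer loop
      vertex 9.0 12.0 0.0
      vertex 0.0 12.0 0.0
      vertex 0.0 12.0 19.0
    endloop
  endfacet
  facet normal 0.0000 1.0000 0.0000
    outer loop
      vertex 9.0 12.0 0.0
      vertex 0.0 12.0 19.0
      vertex 9.0 12.0 19.0
    endloop
  endfacet
  facet normal -1.0000 0.0000 0.0000
    outer loop
      vertex 0.0 12.0 0.0
      vertex 0.0 0.0 0.0
      vertex 0.0 0.0 19.0
    endloop
  endfacet
  facet normal -1.0000 0.0000 0.0000
    outer loop
      vertex 0.0 12.0 0.0
      vertex 0.0 0.0 19.0
      vertex 0.0 12.0 19.0
    endloop
  endfacet
endsolid part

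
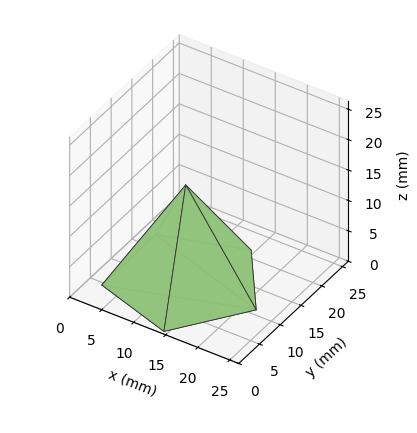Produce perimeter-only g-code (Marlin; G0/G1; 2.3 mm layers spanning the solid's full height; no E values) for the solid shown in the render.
Reading the render: the shape is a regular 5-sided pyramid, base circumscribed radius ≈ 11 mm, apex at z ≈ 16 mm (dimensions read to the nearest mm from the axis ticks). For the g-code, the solid's height is divided into equal slices at the stated Δz and each level perimeter traced with G1 moves after a G0 lift.

; perimeter-only toolpath
G21 ; units = mm
G90 ; absolute positioning
G28 ; home
; layer 1
G0 Z2.3
G0 X20.4 Y11.0
G1 X13.9 Y20.0
G1 X3.4 Y16.6
G1 X3.4 Y5.4
G1 X13.9 Y2.0
G1 X20.4 Y11.0
; layer 2
G0 Z4.6
G0 X18.9 Y11.0
G1 X13.4 Y18.5
G1 X4.6 Y15.6
G1 X4.6 Y6.4
G1 X13.4 Y3.5
G1 X18.9 Y11.0
; layer 3
G0 Z6.9
G0 X17.3 Y11.0
G1 X12.9 Y17.0
G1 X5.9 Y14.7
G1 X5.9 Y7.3
G1 X12.9 Y5.0
G1 X17.3 Y11.0
; layer 4
G0 Z9.1
G0 X15.7 Y11.0
G1 X12.5 Y15.5
G1 X7.2 Y13.8
G1 X7.2 Y8.2
G1 X12.5 Y6.5
G1 X15.7 Y11.0
; layer 5
G0 Z11.4
G0 X14.1 Y11.0
G1 X12.0 Y14.0
G1 X8.5 Y12.9
G1 X8.5 Y9.1
G1 X12.0 Y8.0
G1 X14.1 Y11.0
; layer 6
G0 Z13.7
G0 X12.6 Y11.0
G1 X11.5 Y12.5
G1 X9.7 Y11.9
G1 X9.7 Y10.1
G1 X11.5 Y9.5
G1 X12.6 Y11.0
M2 ; end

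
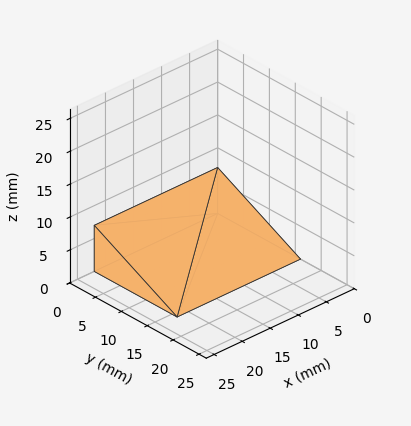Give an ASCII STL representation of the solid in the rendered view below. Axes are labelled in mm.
Reading the render: the shape is a wedge (ramp): 22 × 16 mm base, rising to 7 mm along the y=0 edge and sloping linearly to z=0 at y=16 (dimensions read to the nearest mm from the axis ticks). For the STL, each face is triangulated and given an outward normal.

solid part
  facet normal 0.0000 0.0000 -1.0000
    outer loop
      vertex 22.000 16.000 0.000
      vertex 22.000 0.000 0.000
      vertex 0.000 0.000 0.000
    endloop
  endfacet
  facet normal 0.0000 0.0000 -1.0000
    outer loop
      vertex 0.000 16.000 0.000
      vertex 22.000 16.000 0.000
      vertex 0.000 0.000 0.000
    endloop
  endfacet
  facet normal 0.0000 -1.0000 0.0000
    outer loop
      vertex 0.000 0.000 0.000
      vertex 22.000 0.000 0.000
      vertex 22.000 0.000 7.000
    endloop
  endfacet
  facet normal 0.0000 -1.0000 0.0000
    outer loop
      vertex 0.000 0.000 0.000
      vertex 22.000 0.000 7.000
      vertex 0.000 0.000 7.000
    endloop
  endfacet
  facet normal 0.0000 0.4008 0.9162
    outer loop
      vertex 0.000 0.000 7.000
      vertex 22.000 0.000 7.000
      vertex 22.000 16.000 0.000
    endloop
  endfacet
  facet normal 0.0000 0.4008 0.9162
    outer loop
      vertex 0.000 0.000 7.000
      vertex 22.000 16.000 0.000
      vertex 0.000 16.000 0.000
    endloop
  endfacet
  facet normal -1.0000 0.0000 0.0000
    outer loop
      vertex 0.000 0.000 7.000
      vertex 0.000 16.000 0.000
      vertex 0.000 0.000 0.000
    endloop
  endfacet
  facet normal 1.0000 0.0000 0.0000
    outer loop
      vertex 22.000 0.000 0.000
      vertex 22.000 16.000 0.000
      vertex 22.000 0.000 7.000
    endloop
  endfacet
endsolid part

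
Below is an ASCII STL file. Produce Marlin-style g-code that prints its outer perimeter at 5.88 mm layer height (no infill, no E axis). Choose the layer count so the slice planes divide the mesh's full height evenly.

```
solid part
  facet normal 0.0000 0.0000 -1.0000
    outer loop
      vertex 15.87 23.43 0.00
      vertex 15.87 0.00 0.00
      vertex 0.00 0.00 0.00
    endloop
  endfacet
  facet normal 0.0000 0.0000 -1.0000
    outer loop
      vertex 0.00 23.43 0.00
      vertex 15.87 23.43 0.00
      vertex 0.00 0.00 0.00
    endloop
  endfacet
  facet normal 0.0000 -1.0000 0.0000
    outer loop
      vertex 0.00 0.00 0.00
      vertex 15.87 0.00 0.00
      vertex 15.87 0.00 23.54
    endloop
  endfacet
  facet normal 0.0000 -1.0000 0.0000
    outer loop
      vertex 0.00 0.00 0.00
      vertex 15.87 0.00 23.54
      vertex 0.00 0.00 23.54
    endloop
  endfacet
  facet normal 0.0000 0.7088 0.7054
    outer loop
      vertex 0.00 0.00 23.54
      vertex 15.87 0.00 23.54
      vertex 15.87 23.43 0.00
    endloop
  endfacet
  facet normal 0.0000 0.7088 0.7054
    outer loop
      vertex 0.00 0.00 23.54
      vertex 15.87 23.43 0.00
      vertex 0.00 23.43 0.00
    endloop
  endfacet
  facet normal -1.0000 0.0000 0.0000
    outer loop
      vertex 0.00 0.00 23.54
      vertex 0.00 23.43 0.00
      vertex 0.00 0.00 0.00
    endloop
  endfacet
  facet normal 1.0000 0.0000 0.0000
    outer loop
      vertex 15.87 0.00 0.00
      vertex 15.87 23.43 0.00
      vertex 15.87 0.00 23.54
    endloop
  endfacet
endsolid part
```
; perimeter-only toolpath
G21 ; units = mm
G90 ; absolute positioning
G28 ; home
; layer 1
G0 Z5.88
G0 X0.00 Y0.00
G1 X15.87 Y0.00
G1 X15.87 Y17.57
G1 X0.00 Y17.57
G1 X0.00 Y0.00
; layer 2
G0 Z11.77
G0 X0.00 Y0.00
G1 X15.87 Y0.00
G1 X15.87 Y11.71
G1 X0.00 Y11.71
G1 X0.00 Y0.00
; layer 3
G0 Z17.66
G0 X0.00 Y0.00
G1 X15.87 Y0.00
G1 X15.87 Y5.86
G1 X0.00 Y5.86
G1 X0.00 Y0.00
M2 ; end

The solid is a wedge (ramp): 15.9 × 23.4 mm base, rising to 23.5 mm along the y=0 edge and sloping linearly to z=0 at y=23.4. Slicing at Δz = 5.88 mm — 4 equal slices spanning the solid's height, so layer i sits at z = i·h/4 — gives 3 non-empty perimeters. Each is a 4-segment closed polygon; G0 lifts to the layer z and rapids to the start vertex, then G1 traces the edges. The cross-section shrinks linearly with z (the slice at the apex is degenerate and omitted).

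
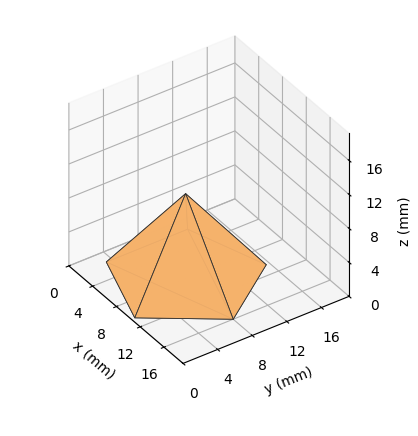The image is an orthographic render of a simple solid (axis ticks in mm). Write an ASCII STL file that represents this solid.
Reading the render: the shape is a regular 5-sided pyramid, base circumscribed radius ≈ 8 mm, apex at z ≈ 10 mm (dimensions read to the nearest mm from the axis ticks). For the STL, each face is triangulated and given an outward normal.

solid part
  facet normal 0.0000 0.0000 -1.0000
    outer loop
      vertex 1.5 12.7 0.0
      vertex 10.5 15.6 0.0
      vertex 16.0 8.0 0.0
    endloop
  endfacet
  facet normal 0.0000 0.0000 -1.0000
    outer loop
      vertex 1.5 3.3 0.0
      vertex 1.5 12.7 0.0
      vertex 16.0 8.0 0.0
    endloop
  endfacet
  facet normal 0.0000 0.0000 -1.0000
    outer loop
      vertex 10.5 0.4 0.0
      vertex 1.5 3.3 0.0
      vertex 16.0 8.0 0.0
    endloop
  endfacet
  facet normal 0.6798 0.4920 0.5439
    outer loop
      vertex 16.0 8.0 0.0
      vertex 10.5 15.6 0.0
      vertex 8.0 8.0 10.0
    endloop
  endfacet
  facet normal -0.2575 0.7992 0.5430
    outer loop
      vertex 10.5 15.6 0.0
      vertex 1.5 12.7 0.0
      vertex 8.0 8.0 10.0
    endloop
  endfacet
  facet normal -0.8384 0.0000 0.5450
    outer loop
      vertex 1.5 12.7 0.0
      vertex 1.5 3.3 0.0
      vertex 8.0 8.0 10.0
    endloop
  endfacet
  facet normal -0.2575 -0.7992 0.5430
    outer loop
      vertex 1.5 3.3 0.0
      vertex 10.5 0.4 0.0
      vertex 8.0 8.0 10.0
    endloop
  endfacet
  facet normal 0.6798 -0.4920 0.5439
    outer loop
      vertex 10.5 0.4 0.0
      vertex 16.0 8.0 0.0
      vertex 8.0 8.0 10.0
    endloop
  endfacet
endsolid part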